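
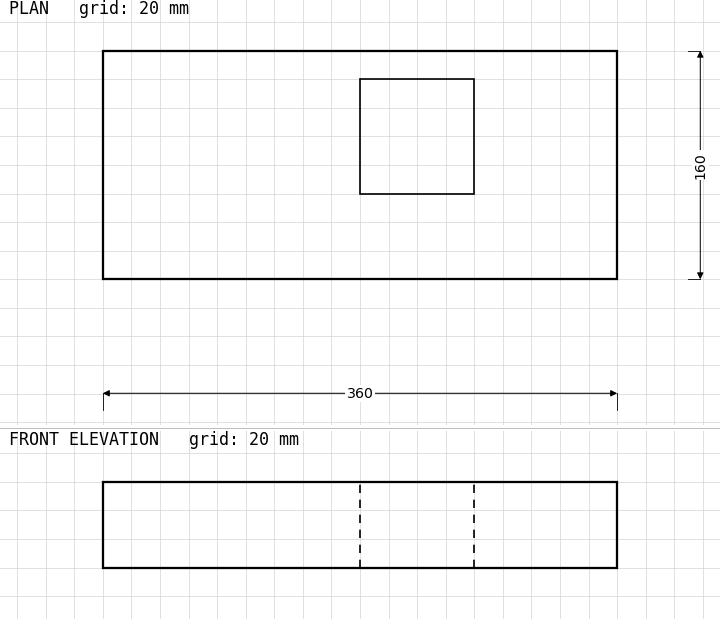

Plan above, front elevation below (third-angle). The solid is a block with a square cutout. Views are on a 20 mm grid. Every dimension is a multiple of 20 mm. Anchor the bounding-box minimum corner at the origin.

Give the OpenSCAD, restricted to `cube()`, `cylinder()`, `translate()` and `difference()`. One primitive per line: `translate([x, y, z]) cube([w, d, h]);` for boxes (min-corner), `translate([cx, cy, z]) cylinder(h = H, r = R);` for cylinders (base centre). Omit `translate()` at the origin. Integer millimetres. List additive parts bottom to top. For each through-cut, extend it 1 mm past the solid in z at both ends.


difference() {
  cube([360, 160, 60]);
  translate([180, 60, -1]) cube([80, 80, 62]);
}


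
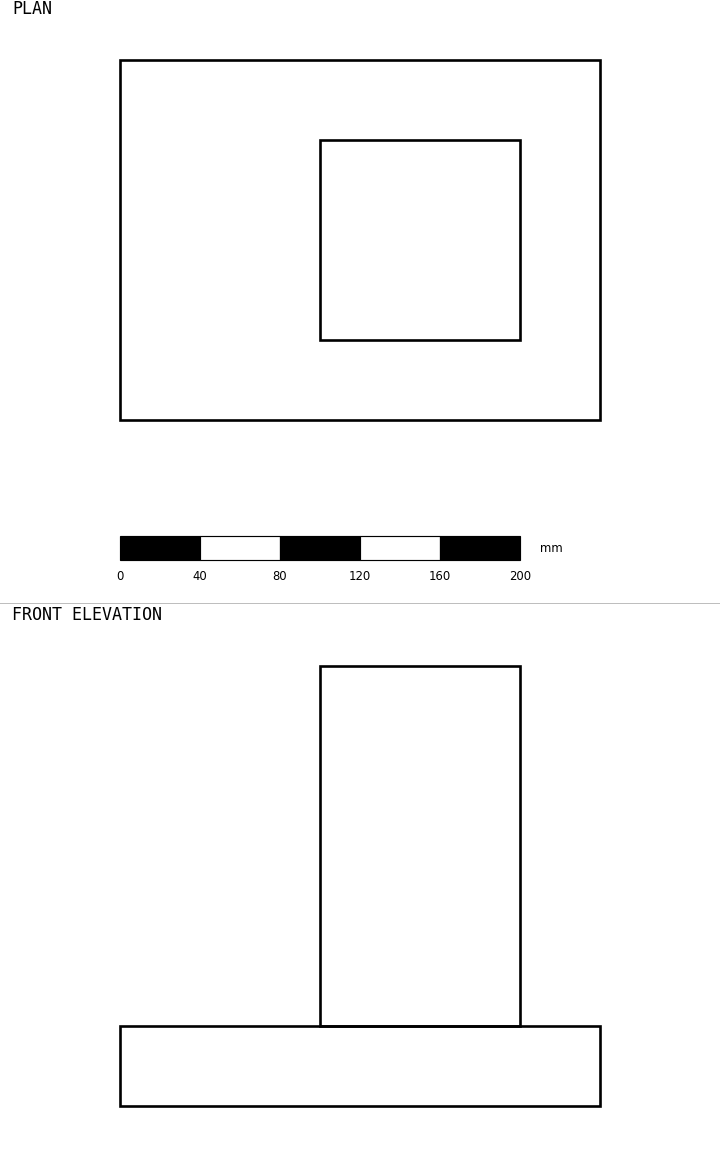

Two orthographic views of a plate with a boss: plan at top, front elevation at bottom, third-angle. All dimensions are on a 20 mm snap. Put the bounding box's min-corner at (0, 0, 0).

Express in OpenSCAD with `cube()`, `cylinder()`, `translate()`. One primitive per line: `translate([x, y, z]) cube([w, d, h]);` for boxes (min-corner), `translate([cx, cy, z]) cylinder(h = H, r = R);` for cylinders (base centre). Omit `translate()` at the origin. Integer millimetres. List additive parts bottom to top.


cube([240, 180, 40]);
translate([100, 40, 40]) cube([100, 100, 180]);


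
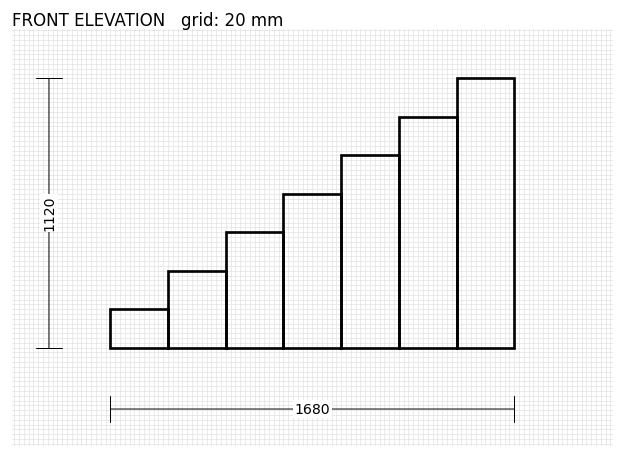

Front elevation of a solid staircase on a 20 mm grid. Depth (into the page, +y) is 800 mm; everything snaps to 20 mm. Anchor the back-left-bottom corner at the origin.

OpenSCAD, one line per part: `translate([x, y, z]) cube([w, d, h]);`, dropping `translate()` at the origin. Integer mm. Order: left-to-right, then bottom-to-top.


cube([240, 800, 160]);
translate([240, 0, 0]) cube([240, 800, 320]);
translate([480, 0, 0]) cube([240, 800, 480]);
translate([720, 0, 0]) cube([240, 800, 640]);
translate([960, 0, 0]) cube([240, 800, 800]);
translate([1200, 0, 0]) cube([240, 800, 960]);
translate([1440, 0, 0]) cube([240, 800, 1120]);


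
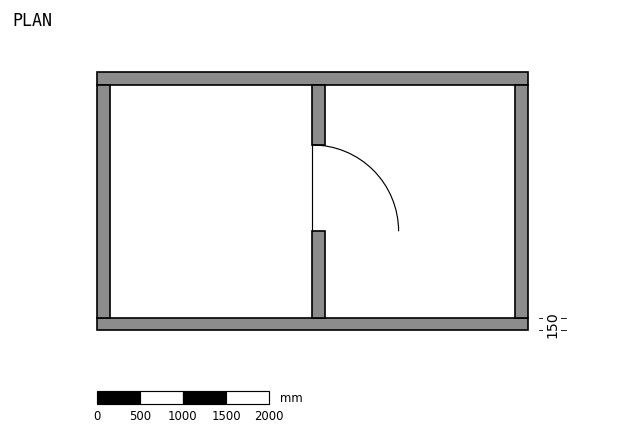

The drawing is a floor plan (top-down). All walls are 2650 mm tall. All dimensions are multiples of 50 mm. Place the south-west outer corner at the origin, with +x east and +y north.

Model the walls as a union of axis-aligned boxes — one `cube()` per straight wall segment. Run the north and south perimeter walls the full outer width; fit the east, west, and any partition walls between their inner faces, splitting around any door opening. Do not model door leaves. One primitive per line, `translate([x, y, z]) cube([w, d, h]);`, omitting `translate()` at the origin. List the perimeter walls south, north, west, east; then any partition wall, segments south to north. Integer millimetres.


cube([5000, 150, 2650]);
translate([0, 2850, 0]) cube([5000, 150, 2650]);
translate([0, 150, 0]) cube([150, 2700, 2650]);
translate([4850, 150, 0]) cube([150, 2700, 2650]);
translate([2500, 150, 0]) cube([150, 1000, 2650]);
translate([2500, 2150, 0]) cube([150, 700, 2650]);


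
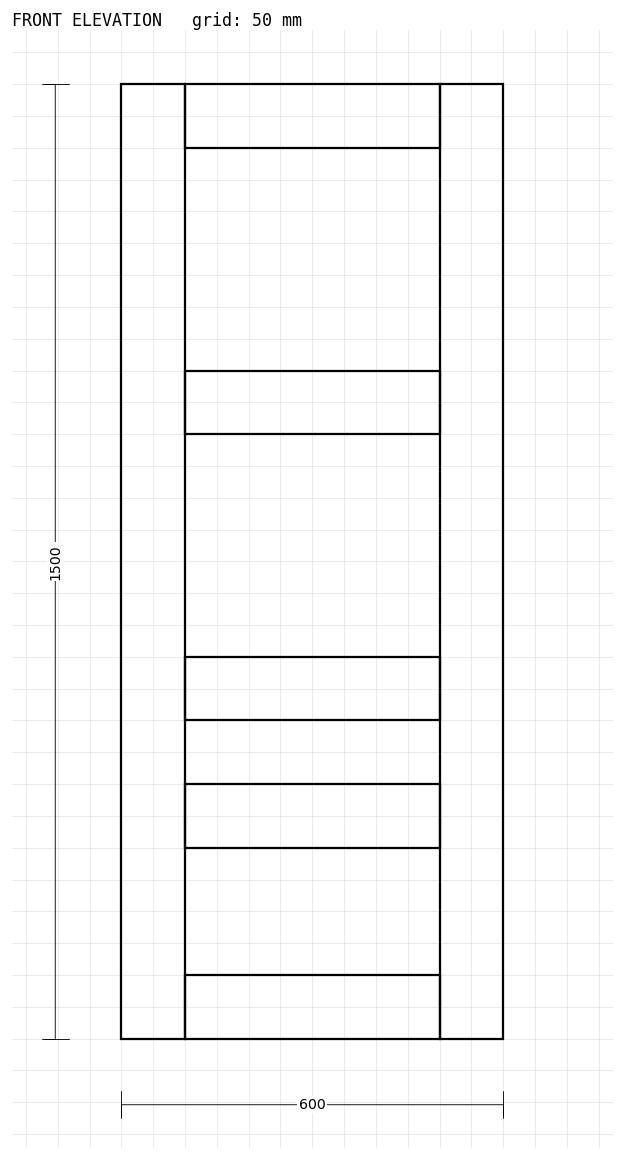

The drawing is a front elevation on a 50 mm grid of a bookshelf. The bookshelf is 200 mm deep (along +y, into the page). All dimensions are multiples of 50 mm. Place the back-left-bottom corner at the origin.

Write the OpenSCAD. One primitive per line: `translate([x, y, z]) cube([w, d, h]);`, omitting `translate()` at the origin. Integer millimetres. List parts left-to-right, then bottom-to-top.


cube([100, 200, 1500]);
translate([100, 0, 0]) cube([400, 200, 100]);
translate([100, 0, 300]) cube([400, 200, 100]);
translate([100, 0, 500]) cube([400, 200, 100]);
translate([100, 0, 950]) cube([400, 200, 100]);
translate([100, 0, 1400]) cube([400, 200, 100]);
translate([500, 0, 0]) cube([100, 200, 1500]);


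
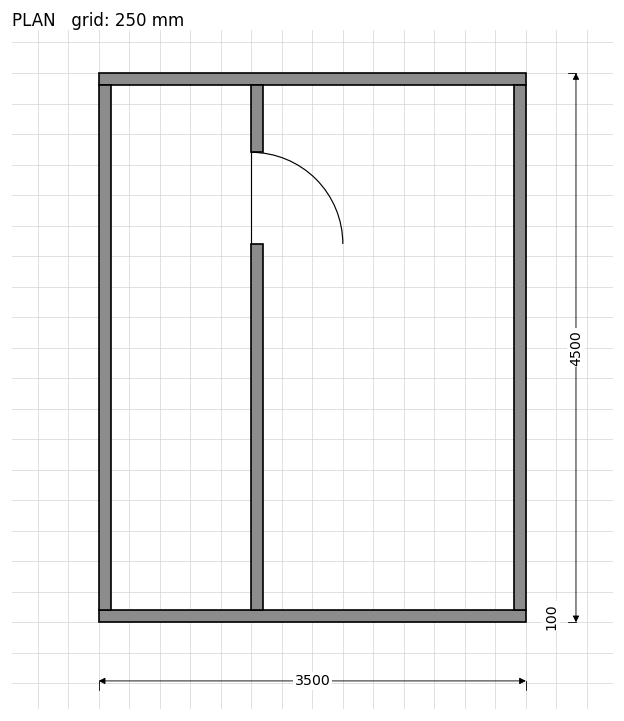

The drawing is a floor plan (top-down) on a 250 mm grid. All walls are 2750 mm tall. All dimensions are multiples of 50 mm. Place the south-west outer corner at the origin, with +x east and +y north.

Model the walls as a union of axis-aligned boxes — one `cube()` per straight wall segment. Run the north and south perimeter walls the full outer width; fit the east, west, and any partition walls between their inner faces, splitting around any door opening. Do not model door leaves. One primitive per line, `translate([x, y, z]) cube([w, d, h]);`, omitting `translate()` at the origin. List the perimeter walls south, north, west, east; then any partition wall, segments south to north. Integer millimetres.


cube([3500, 100, 2750]);
translate([0, 4400, 0]) cube([3500, 100, 2750]);
translate([0, 100, 0]) cube([100, 4300, 2750]);
translate([3400, 100, 0]) cube([100, 4300, 2750]);
translate([1250, 100, 0]) cube([100, 3000, 2750]);
translate([1250, 3850, 0]) cube([100, 550, 2750]);


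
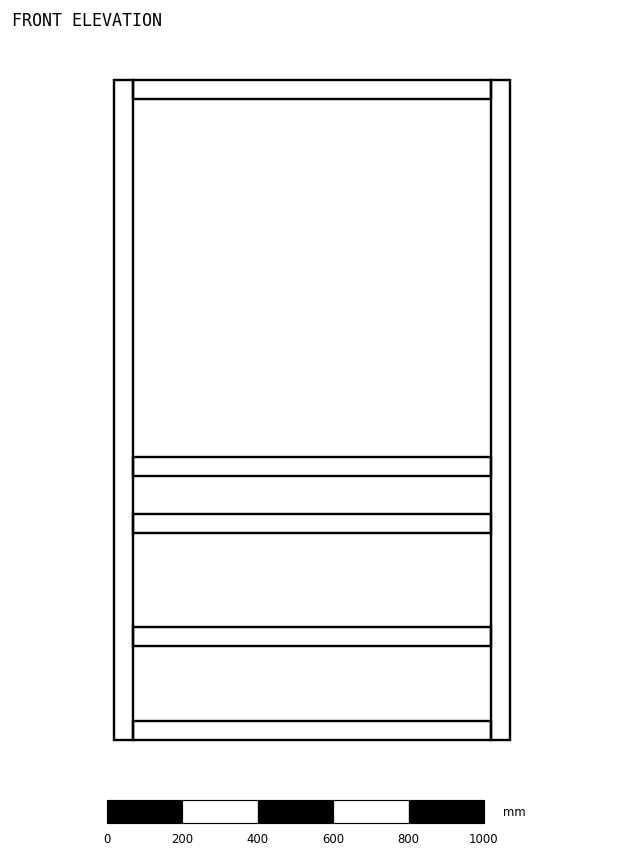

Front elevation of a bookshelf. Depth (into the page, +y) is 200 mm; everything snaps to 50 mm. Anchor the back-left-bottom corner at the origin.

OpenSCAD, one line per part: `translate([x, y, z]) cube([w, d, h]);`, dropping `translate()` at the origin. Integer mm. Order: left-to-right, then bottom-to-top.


cube([50, 200, 1750]);
translate([50, 0, 0]) cube([950, 200, 50]);
translate([50, 0, 250]) cube([950, 200, 50]);
translate([50, 0, 550]) cube([950, 200, 50]);
translate([50, 0, 700]) cube([950, 200, 50]);
translate([50, 0, 1700]) cube([950, 200, 50]);
translate([1000, 0, 0]) cube([50, 200, 1750]);


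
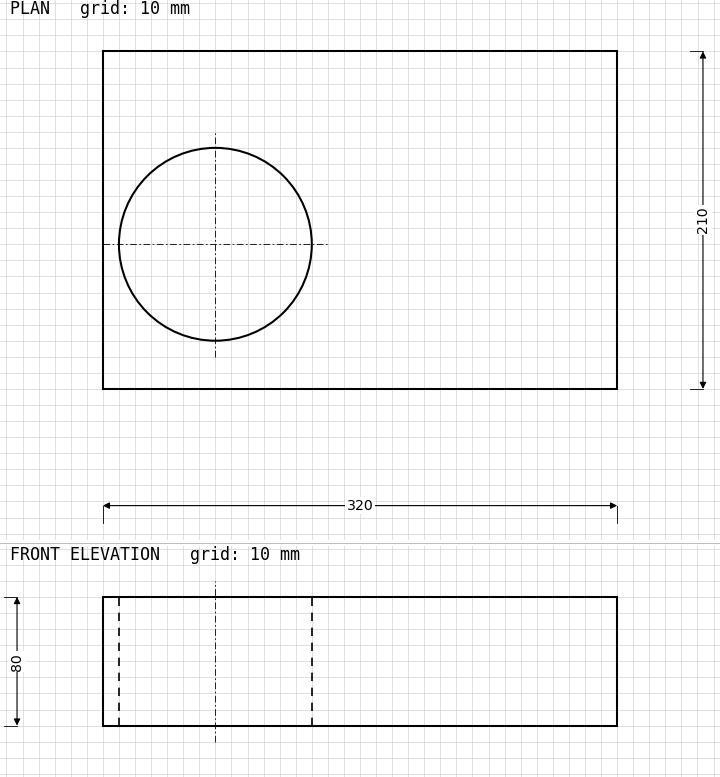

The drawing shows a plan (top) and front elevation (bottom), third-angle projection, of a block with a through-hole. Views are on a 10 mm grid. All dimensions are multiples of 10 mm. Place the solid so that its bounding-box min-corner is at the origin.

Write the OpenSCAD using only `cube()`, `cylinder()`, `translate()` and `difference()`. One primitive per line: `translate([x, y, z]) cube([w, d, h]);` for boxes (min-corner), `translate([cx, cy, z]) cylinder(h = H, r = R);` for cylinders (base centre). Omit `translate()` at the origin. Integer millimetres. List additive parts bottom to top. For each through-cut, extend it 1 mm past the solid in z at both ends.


difference() {
  cube([320, 210, 80]);
  translate([70, 90, -1]) cylinder(h = 82, r = 60);
}


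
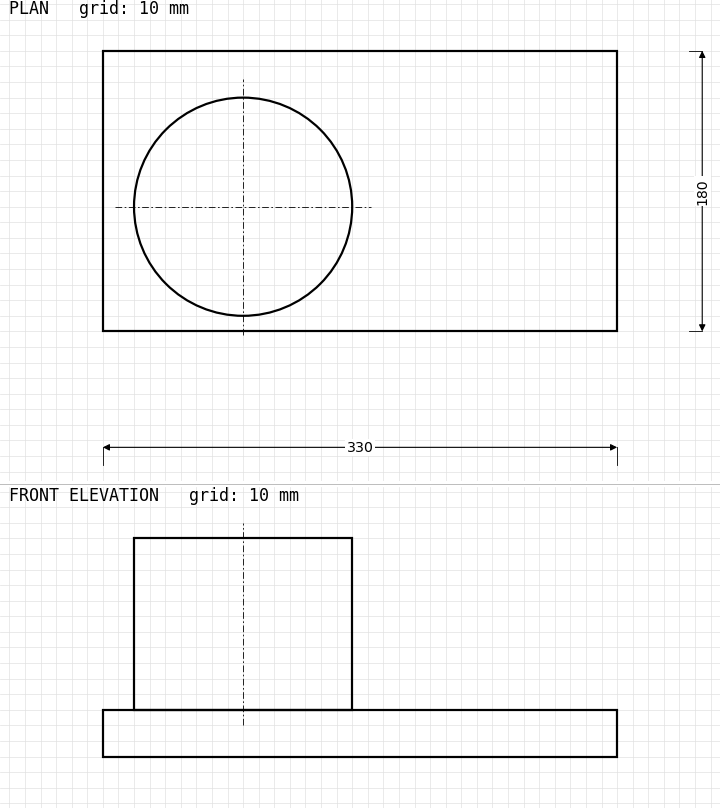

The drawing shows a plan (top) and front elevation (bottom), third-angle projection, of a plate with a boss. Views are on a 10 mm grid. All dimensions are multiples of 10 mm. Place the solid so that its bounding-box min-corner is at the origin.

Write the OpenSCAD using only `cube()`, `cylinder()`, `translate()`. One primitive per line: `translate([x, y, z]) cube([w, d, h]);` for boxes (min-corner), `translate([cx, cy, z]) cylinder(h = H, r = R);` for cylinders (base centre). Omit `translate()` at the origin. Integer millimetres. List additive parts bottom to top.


cube([330, 180, 30]);
translate([90, 80, 30]) cylinder(h = 110, r = 70);


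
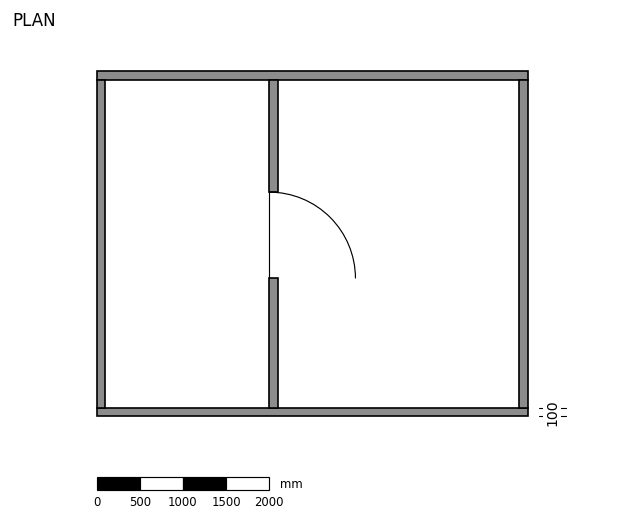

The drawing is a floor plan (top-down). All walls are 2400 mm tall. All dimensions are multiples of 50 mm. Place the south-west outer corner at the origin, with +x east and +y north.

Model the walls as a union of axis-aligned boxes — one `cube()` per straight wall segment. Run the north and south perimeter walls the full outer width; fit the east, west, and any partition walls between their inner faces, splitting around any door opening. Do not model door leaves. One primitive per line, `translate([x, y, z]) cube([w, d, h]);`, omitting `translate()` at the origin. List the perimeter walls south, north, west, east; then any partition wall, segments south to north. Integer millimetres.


cube([5000, 100, 2400]);
translate([0, 3900, 0]) cube([5000, 100, 2400]);
translate([0, 100, 0]) cube([100, 3800, 2400]);
translate([4900, 100, 0]) cube([100, 3800, 2400]);
translate([2000, 100, 0]) cube([100, 1500, 2400]);
translate([2000, 2600, 0]) cube([100, 1300, 2400]);


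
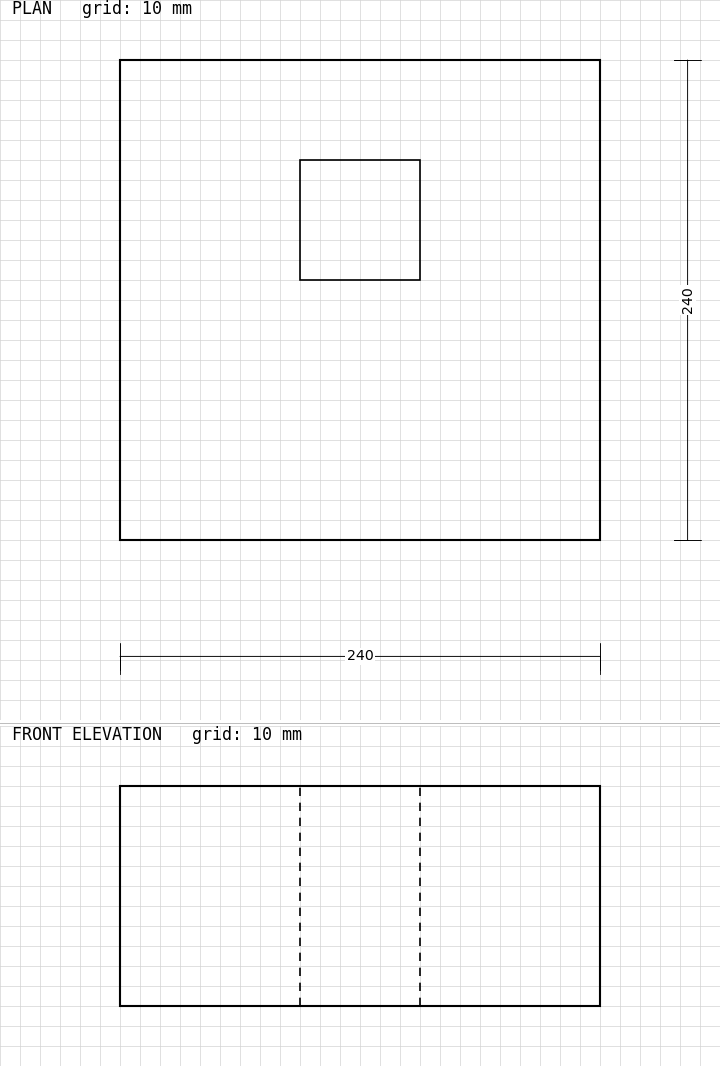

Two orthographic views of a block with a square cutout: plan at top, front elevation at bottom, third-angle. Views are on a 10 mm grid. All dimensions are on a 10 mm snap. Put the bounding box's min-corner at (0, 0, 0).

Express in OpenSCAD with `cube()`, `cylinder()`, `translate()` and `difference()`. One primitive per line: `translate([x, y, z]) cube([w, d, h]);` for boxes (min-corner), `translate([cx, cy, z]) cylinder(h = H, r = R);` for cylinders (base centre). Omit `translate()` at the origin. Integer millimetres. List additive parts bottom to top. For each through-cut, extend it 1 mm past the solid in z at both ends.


difference() {
  cube([240, 240, 110]);
  translate([90, 130, -1]) cube([60, 60, 112]);
}


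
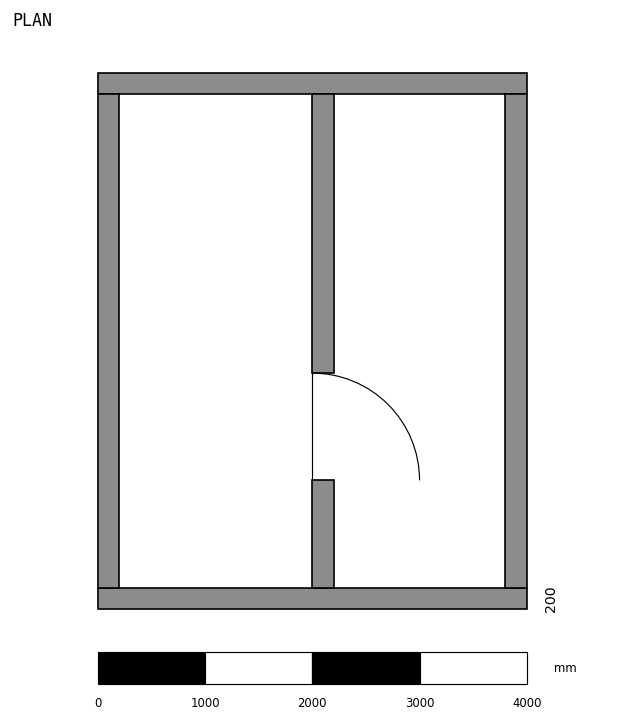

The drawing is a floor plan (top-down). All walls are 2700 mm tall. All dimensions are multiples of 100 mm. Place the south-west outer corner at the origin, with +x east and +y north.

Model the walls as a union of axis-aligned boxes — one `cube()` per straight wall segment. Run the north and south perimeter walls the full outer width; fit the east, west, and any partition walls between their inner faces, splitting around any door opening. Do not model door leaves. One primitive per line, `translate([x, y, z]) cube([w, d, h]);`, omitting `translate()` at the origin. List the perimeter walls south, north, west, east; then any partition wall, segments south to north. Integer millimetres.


cube([4000, 200, 2700]);
translate([0, 4800, 0]) cube([4000, 200, 2700]);
translate([0, 200, 0]) cube([200, 4600, 2700]);
translate([3800, 200, 0]) cube([200, 4600, 2700]);
translate([2000, 200, 0]) cube([200, 1000, 2700]);
translate([2000, 2200, 0]) cube([200, 2600, 2700]);


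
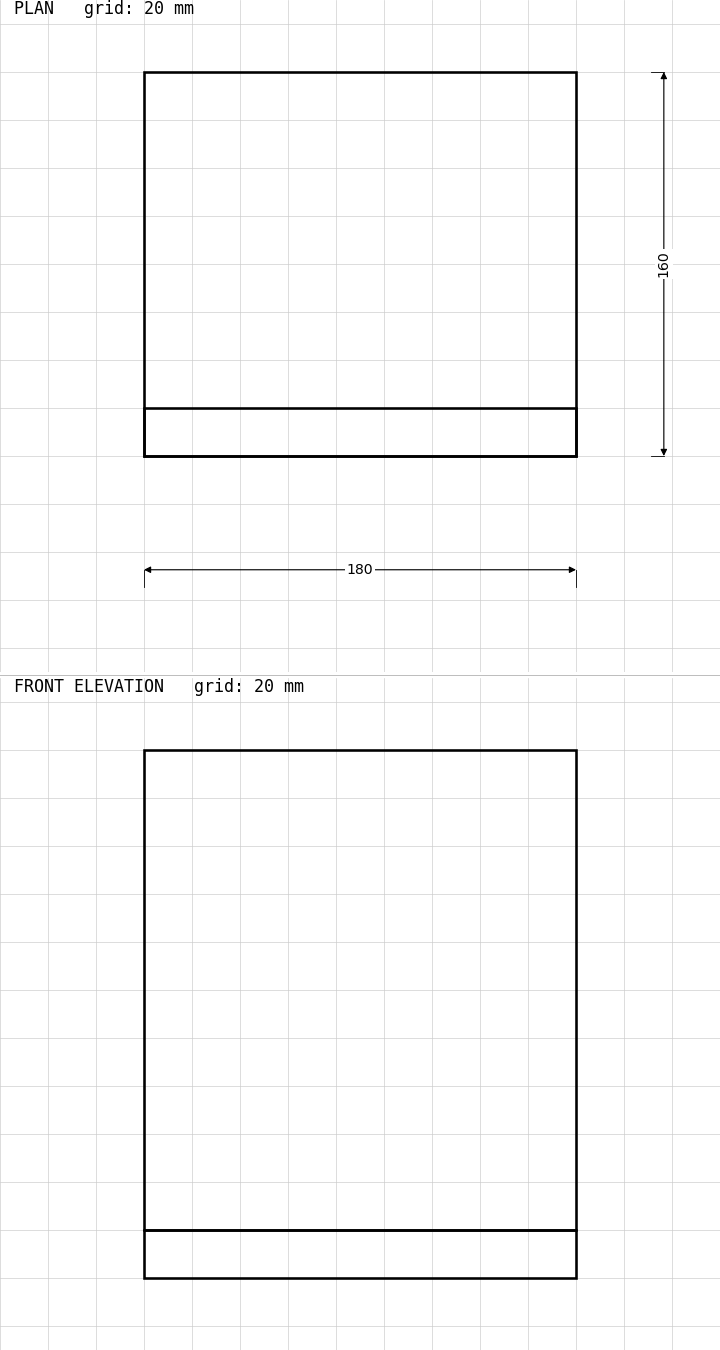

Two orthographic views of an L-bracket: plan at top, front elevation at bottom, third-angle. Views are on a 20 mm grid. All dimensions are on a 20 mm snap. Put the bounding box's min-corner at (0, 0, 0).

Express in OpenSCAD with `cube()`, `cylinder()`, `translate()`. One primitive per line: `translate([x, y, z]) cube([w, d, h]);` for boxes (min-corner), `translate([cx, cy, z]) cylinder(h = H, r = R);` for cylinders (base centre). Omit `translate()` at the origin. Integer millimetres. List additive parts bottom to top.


cube([180, 160, 20]);
translate([0, 0, 20]) cube([180, 20, 200]);


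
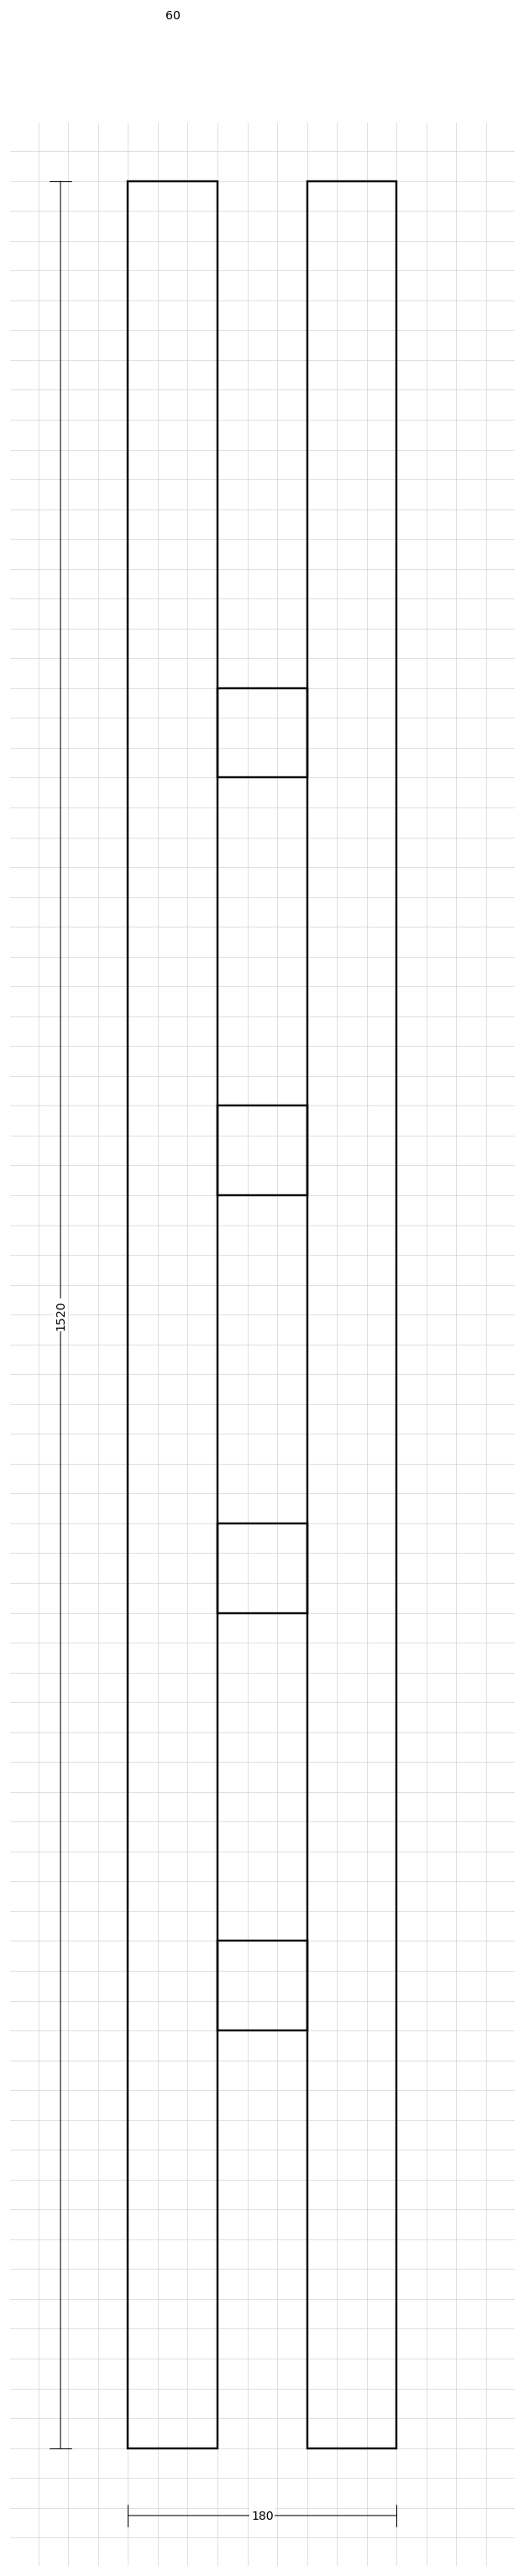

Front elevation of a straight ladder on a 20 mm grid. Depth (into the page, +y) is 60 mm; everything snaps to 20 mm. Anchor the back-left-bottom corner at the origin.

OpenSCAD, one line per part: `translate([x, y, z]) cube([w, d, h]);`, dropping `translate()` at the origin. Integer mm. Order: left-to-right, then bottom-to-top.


cube([60, 60, 1520]);
translate([60, 0, 280]) cube([60, 60, 60]);
translate([60, 0, 560]) cube([60, 60, 60]);
translate([60, 0, 840]) cube([60, 60, 60]);
translate([60, 0, 1120]) cube([60, 60, 60]);
translate([120, 0, 0]) cube([60, 60, 1520]);


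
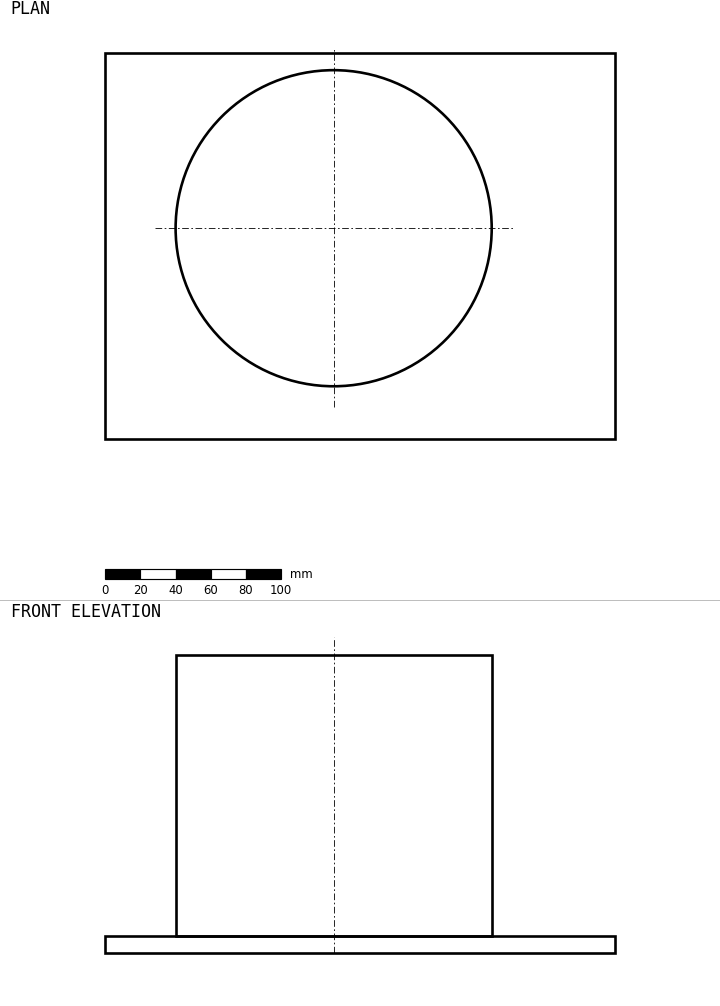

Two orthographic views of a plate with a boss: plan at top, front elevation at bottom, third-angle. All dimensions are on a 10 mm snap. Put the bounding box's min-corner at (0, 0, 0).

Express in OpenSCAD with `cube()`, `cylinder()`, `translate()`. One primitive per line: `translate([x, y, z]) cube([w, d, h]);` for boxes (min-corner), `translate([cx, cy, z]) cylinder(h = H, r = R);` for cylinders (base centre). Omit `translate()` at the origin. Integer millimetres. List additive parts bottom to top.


cube([290, 220, 10]);
translate([130, 120, 10]) cylinder(h = 160, r = 90);


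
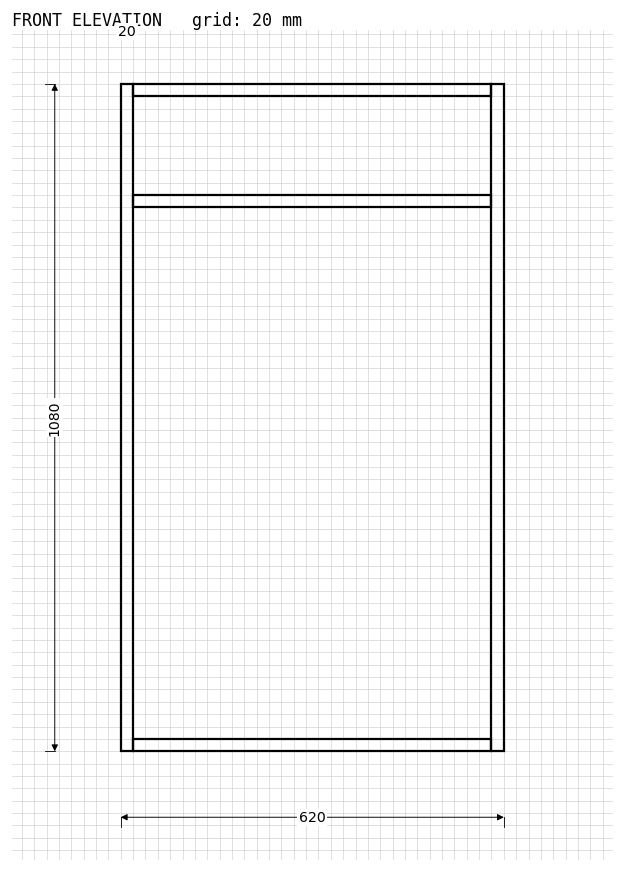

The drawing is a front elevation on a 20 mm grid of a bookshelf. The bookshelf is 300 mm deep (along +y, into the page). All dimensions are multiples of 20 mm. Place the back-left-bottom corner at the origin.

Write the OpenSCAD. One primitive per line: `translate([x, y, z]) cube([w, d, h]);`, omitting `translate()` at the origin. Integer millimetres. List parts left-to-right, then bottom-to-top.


cube([20, 300, 1080]);
translate([20, 0, 0]) cube([580, 300, 20]);
translate([20, 0, 880]) cube([580, 300, 20]);
translate([20, 0, 1060]) cube([580, 300, 20]);
translate([600, 0, 0]) cube([20, 300, 1080]);


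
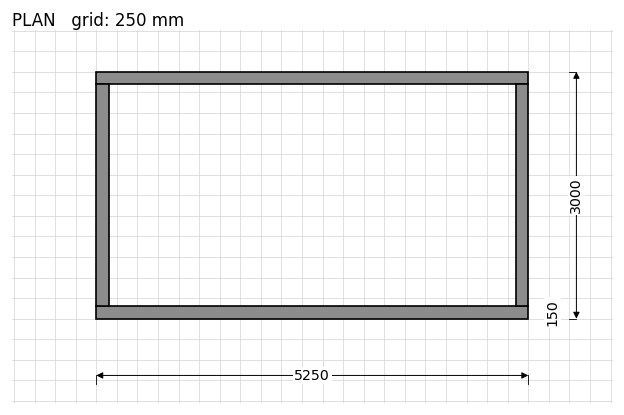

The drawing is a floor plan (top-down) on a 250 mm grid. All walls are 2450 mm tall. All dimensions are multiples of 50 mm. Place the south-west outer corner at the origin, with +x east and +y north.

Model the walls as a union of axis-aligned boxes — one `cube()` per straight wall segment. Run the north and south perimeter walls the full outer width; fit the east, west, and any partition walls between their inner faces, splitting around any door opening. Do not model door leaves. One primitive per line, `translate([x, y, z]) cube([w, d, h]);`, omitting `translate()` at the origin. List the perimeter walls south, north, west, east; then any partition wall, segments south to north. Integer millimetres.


cube([5250, 150, 2450]);
translate([0, 2850, 0]) cube([5250, 150, 2450]);
translate([0, 150, 0]) cube([150, 2700, 2450]);
translate([5100, 150, 0]) cube([150, 2700, 2450]);


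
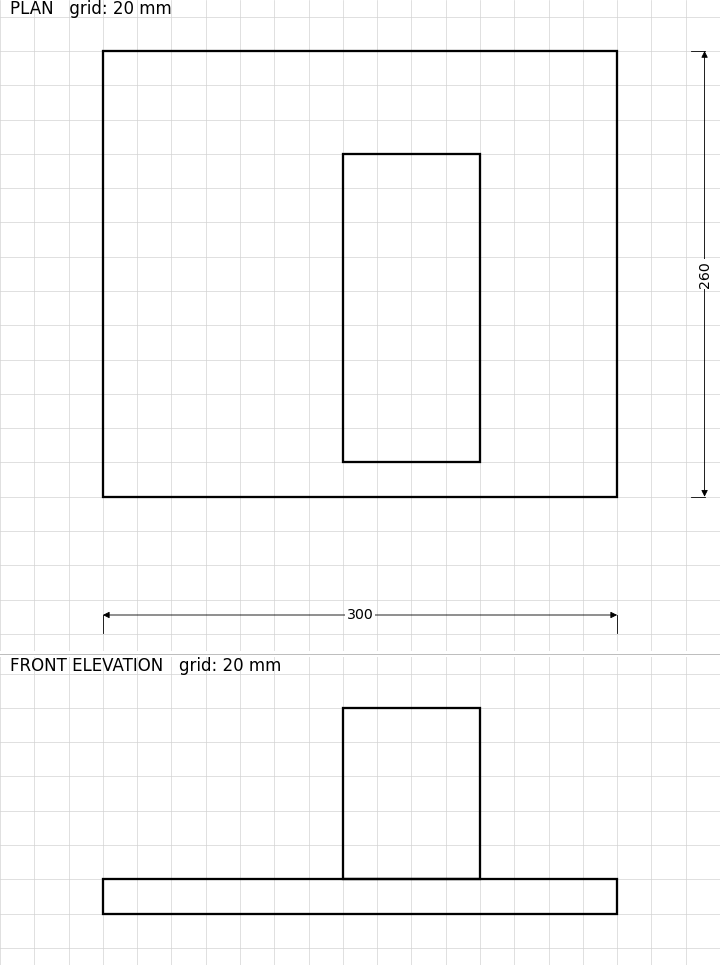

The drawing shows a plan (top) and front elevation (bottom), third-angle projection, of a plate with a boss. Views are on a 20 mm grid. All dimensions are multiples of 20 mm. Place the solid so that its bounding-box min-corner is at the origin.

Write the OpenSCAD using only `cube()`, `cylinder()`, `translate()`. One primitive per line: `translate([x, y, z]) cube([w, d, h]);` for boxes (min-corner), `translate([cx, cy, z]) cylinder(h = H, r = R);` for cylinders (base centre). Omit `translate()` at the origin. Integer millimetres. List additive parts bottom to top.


cube([300, 260, 20]);
translate([140, 20, 20]) cube([80, 180, 100]);


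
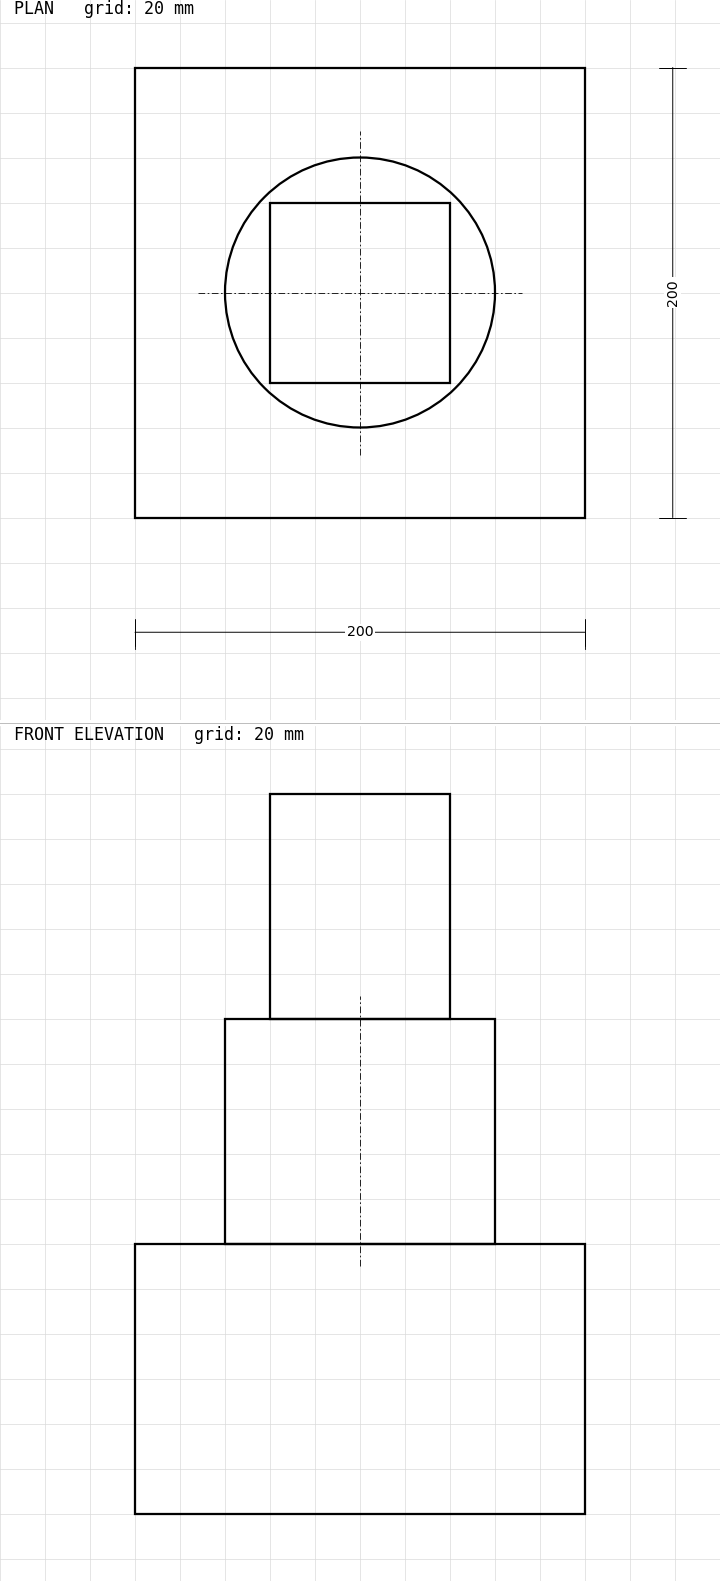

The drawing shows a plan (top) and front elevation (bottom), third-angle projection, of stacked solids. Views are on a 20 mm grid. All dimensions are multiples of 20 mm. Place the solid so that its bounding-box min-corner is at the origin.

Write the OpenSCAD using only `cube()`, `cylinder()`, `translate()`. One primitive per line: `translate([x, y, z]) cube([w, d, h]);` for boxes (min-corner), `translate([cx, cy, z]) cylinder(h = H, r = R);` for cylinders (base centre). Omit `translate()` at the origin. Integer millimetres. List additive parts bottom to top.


cube([200, 200, 120]);
translate([100, 100, 120]) cylinder(h = 100, r = 60);
translate([60, 60, 220]) cube([80, 80, 100]);


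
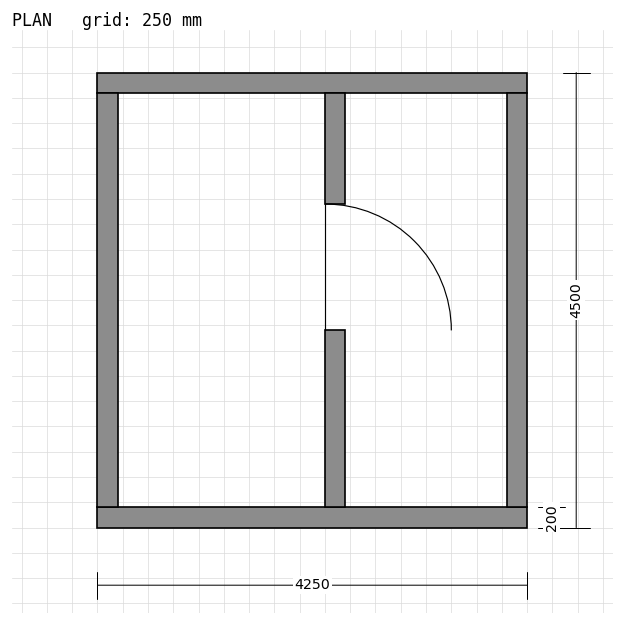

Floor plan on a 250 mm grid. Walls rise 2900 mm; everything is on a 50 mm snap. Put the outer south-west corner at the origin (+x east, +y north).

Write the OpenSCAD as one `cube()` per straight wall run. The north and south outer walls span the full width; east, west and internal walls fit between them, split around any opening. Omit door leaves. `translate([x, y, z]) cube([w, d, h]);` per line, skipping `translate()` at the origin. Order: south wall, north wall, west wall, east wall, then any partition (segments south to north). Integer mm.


cube([4250, 200, 2900]);
translate([0, 4300, 0]) cube([4250, 200, 2900]);
translate([0, 200, 0]) cube([200, 4100, 2900]);
translate([4050, 200, 0]) cube([200, 4100, 2900]);
translate([2250, 200, 0]) cube([200, 1750, 2900]);
translate([2250, 3200, 0]) cube([200, 1100, 2900]);


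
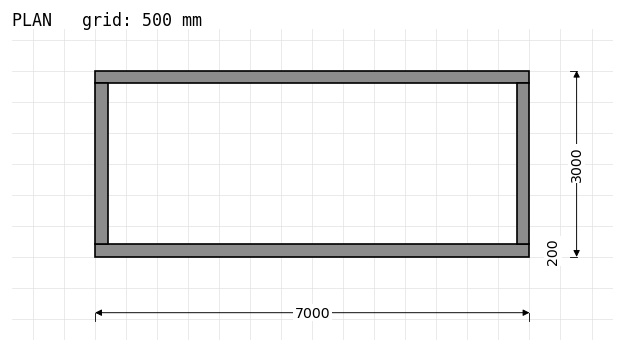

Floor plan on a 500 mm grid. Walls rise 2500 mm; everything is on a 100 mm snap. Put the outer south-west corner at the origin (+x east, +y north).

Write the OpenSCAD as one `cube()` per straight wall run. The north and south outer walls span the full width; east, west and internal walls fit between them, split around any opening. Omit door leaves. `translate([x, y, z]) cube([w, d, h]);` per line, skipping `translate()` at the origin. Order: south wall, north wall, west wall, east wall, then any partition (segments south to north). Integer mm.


cube([7000, 200, 2500]);
translate([0, 2800, 0]) cube([7000, 200, 2500]);
translate([0, 200, 0]) cube([200, 2600, 2500]);
translate([6800, 200, 0]) cube([200, 2600, 2500]);


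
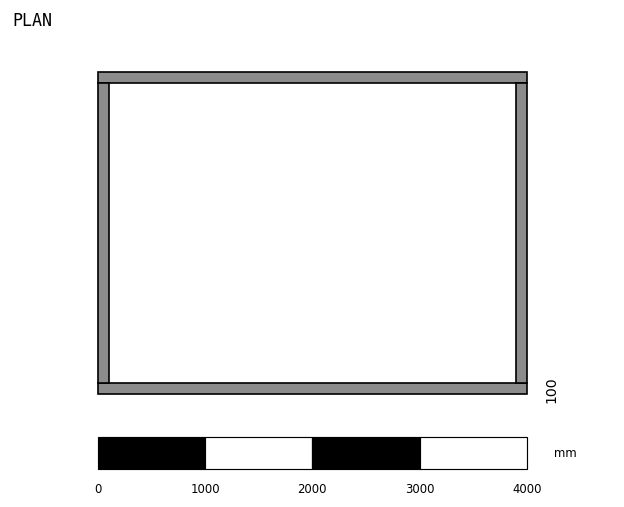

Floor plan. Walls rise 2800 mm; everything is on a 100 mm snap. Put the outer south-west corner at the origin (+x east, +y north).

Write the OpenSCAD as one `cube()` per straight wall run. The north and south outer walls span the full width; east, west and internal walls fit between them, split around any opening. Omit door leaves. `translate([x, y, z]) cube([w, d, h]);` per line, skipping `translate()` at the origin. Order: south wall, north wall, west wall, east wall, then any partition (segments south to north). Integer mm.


cube([4000, 100, 2800]);
translate([0, 2900, 0]) cube([4000, 100, 2800]);
translate([0, 100, 0]) cube([100, 2800, 2800]);
translate([3900, 100, 0]) cube([100, 2800, 2800]);


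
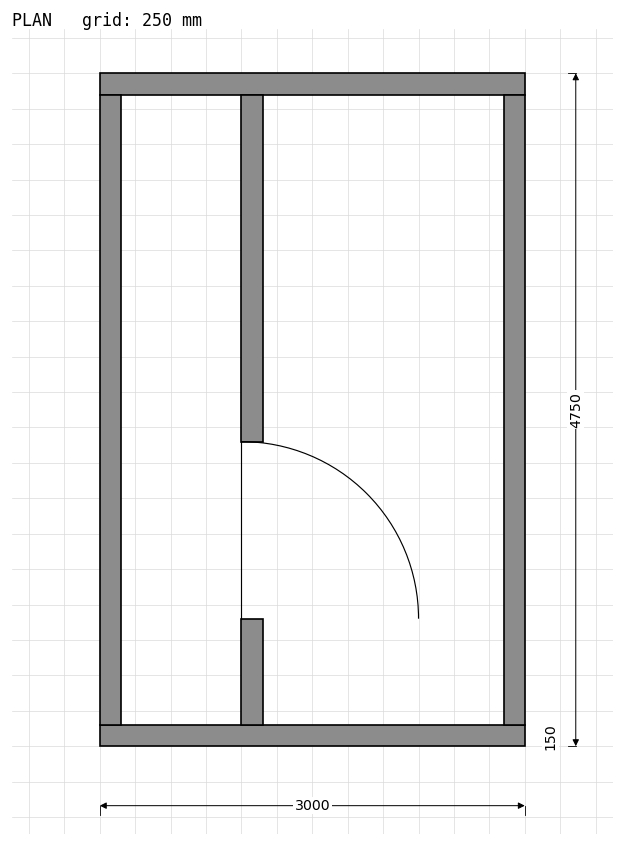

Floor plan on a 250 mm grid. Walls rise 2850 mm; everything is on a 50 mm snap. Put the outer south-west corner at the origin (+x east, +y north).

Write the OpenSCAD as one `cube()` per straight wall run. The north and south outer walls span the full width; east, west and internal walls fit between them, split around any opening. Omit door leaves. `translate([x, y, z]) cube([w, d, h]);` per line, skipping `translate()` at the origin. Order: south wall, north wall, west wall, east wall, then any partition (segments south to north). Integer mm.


cube([3000, 150, 2850]);
translate([0, 4600, 0]) cube([3000, 150, 2850]);
translate([0, 150, 0]) cube([150, 4450, 2850]);
translate([2850, 150, 0]) cube([150, 4450, 2850]);
translate([1000, 150, 0]) cube([150, 750, 2850]);
translate([1000, 2150, 0]) cube([150, 2450, 2850]);


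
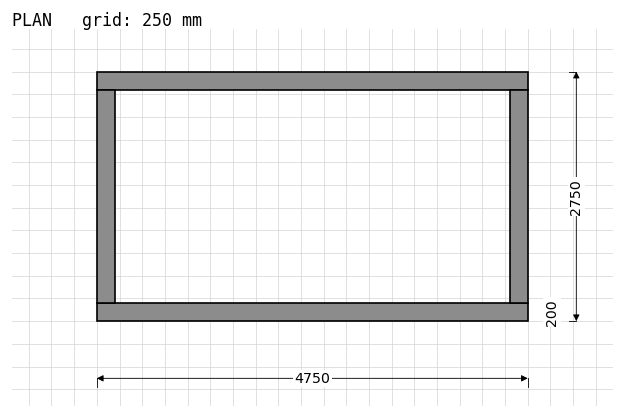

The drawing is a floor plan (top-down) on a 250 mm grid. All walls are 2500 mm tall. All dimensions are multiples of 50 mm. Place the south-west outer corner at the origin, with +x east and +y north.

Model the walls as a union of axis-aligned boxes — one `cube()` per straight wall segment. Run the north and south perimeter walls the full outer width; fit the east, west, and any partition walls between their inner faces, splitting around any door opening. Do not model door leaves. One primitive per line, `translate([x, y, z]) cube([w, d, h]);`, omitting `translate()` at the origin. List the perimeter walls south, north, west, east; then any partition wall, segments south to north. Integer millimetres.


cube([4750, 200, 2500]);
translate([0, 2550, 0]) cube([4750, 200, 2500]);
translate([0, 200, 0]) cube([200, 2350, 2500]);
translate([4550, 200, 0]) cube([200, 2350, 2500]);


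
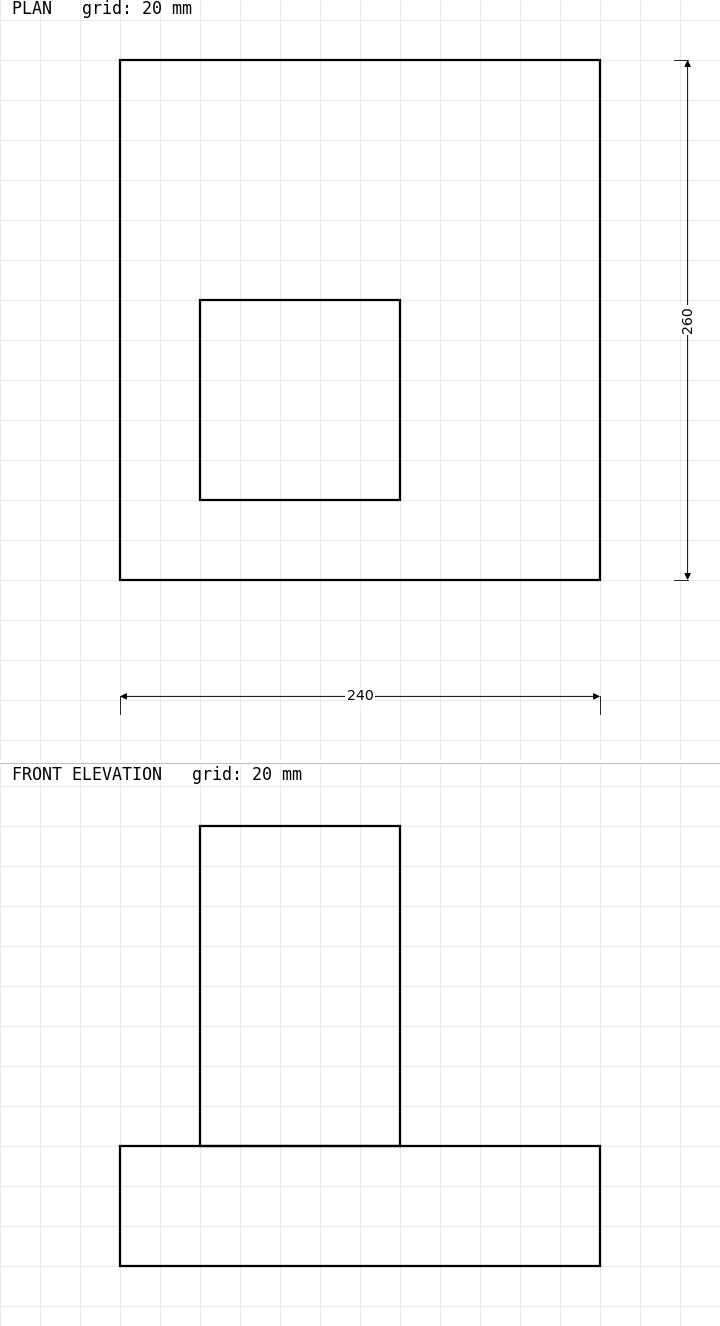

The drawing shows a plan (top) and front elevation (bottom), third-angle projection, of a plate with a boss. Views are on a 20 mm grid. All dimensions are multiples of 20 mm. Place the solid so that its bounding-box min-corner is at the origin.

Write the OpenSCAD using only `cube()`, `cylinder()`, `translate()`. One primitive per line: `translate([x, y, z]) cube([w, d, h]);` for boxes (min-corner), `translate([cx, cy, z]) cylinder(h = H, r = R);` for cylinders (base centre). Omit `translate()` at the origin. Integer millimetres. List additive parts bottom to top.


cube([240, 260, 60]);
translate([40, 40, 60]) cube([100, 100, 160]);


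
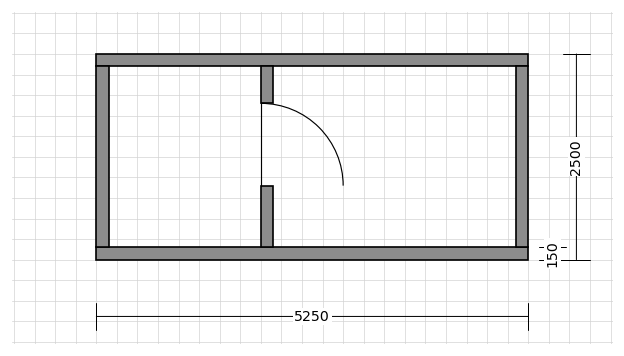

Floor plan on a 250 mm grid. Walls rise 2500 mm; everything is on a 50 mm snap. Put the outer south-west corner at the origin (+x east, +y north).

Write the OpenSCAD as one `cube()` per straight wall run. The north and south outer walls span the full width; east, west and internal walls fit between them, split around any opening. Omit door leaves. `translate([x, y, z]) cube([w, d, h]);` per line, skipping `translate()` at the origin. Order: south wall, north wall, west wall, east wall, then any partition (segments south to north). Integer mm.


cube([5250, 150, 2500]);
translate([0, 2350, 0]) cube([5250, 150, 2500]);
translate([0, 150, 0]) cube([150, 2200, 2500]);
translate([5100, 150, 0]) cube([150, 2200, 2500]);
translate([2000, 150, 0]) cube([150, 750, 2500]);
translate([2000, 1900, 0]) cube([150, 450, 2500]);


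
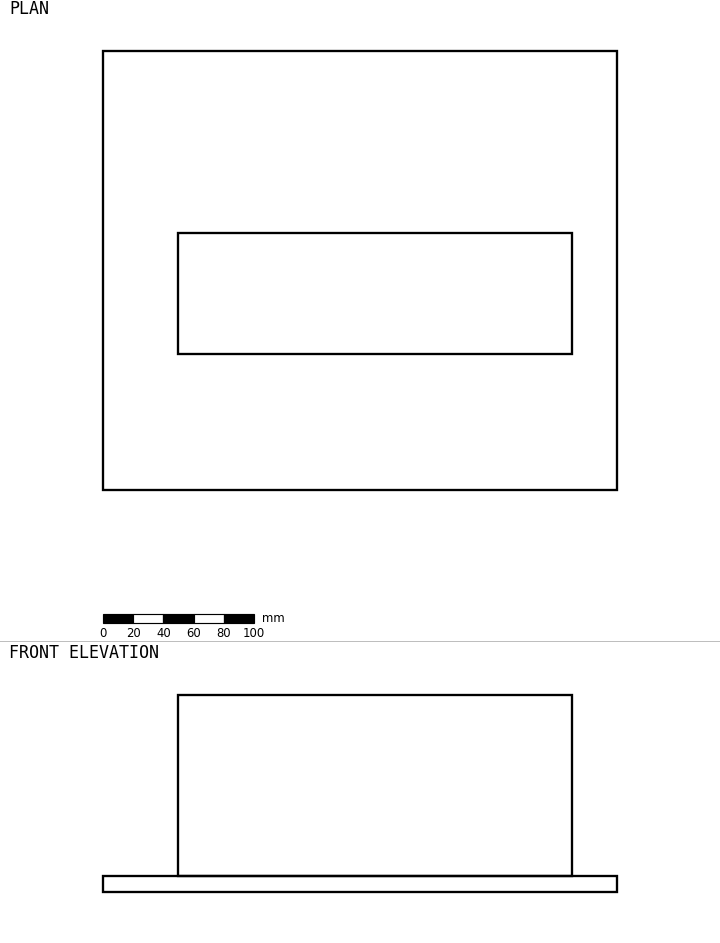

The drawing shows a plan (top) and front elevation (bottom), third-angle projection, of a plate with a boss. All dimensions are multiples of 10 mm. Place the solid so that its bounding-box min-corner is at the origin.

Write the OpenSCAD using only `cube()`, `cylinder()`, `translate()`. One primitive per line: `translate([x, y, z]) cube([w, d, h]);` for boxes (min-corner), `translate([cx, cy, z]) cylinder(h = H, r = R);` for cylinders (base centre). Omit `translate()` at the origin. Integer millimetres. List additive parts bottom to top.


cube([340, 290, 10]);
translate([50, 90, 10]) cube([260, 80, 120]);


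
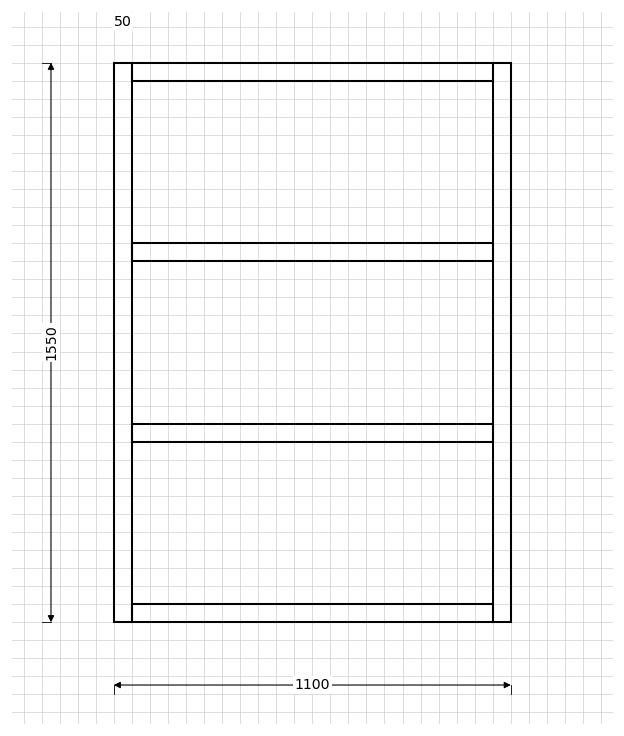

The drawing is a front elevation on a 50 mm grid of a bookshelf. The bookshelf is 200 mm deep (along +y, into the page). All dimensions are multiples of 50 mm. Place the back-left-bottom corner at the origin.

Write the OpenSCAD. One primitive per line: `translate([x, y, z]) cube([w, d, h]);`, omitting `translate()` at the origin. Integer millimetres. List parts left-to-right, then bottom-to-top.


cube([50, 200, 1550]);
translate([50, 0, 0]) cube([1000, 200, 50]);
translate([50, 0, 500]) cube([1000, 200, 50]);
translate([50, 0, 1000]) cube([1000, 200, 50]);
translate([50, 0, 1500]) cube([1000, 200, 50]);
translate([1050, 0, 0]) cube([50, 200, 1550]);


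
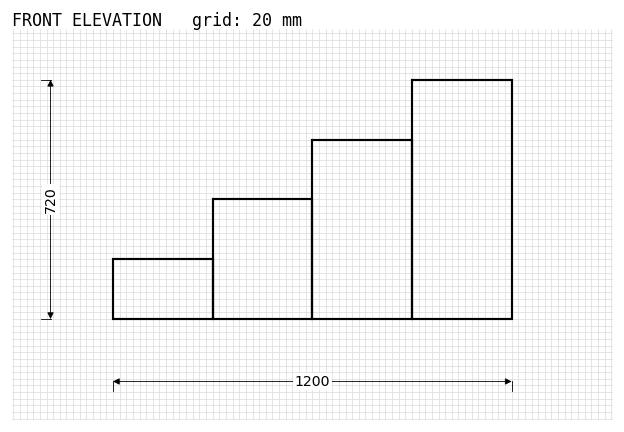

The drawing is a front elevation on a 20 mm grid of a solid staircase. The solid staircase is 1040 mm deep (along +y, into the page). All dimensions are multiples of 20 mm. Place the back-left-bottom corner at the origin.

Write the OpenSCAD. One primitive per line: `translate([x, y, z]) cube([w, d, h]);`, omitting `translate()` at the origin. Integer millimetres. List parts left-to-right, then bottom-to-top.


cube([300, 1040, 180]);
translate([300, 0, 0]) cube([300, 1040, 360]);
translate([600, 0, 0]) cube([300, 1040, 540]);
translate([900, 0, 0]) cube([300, 1040, 720]);


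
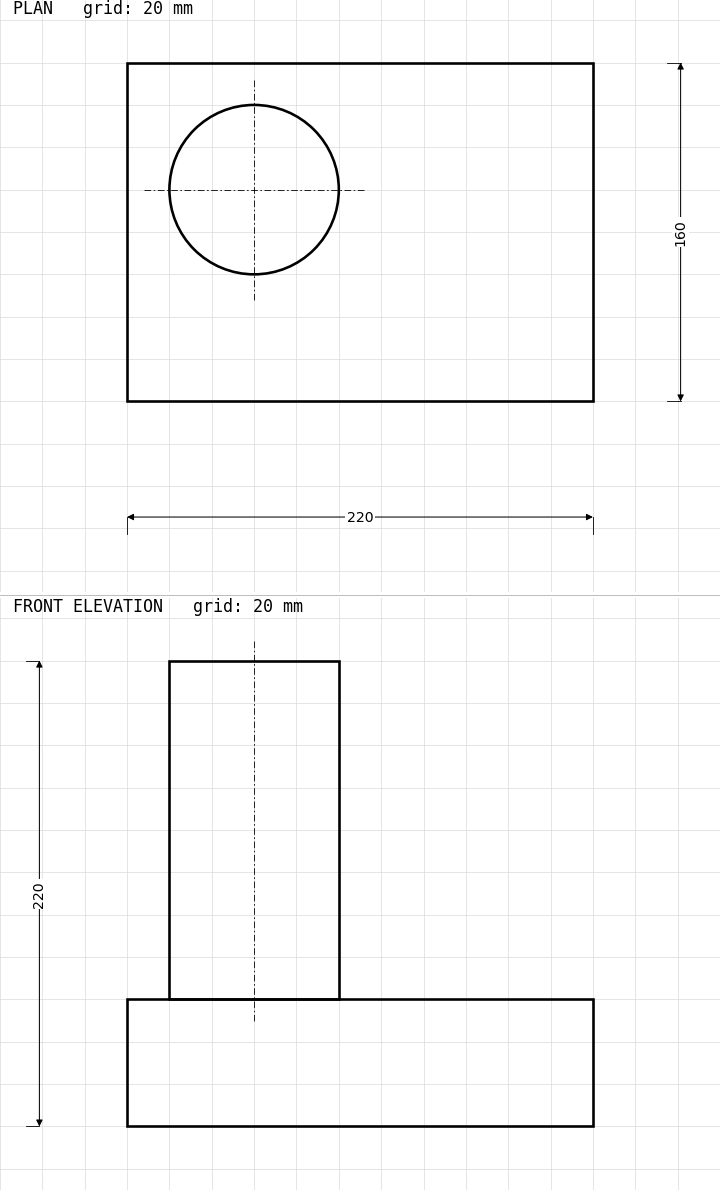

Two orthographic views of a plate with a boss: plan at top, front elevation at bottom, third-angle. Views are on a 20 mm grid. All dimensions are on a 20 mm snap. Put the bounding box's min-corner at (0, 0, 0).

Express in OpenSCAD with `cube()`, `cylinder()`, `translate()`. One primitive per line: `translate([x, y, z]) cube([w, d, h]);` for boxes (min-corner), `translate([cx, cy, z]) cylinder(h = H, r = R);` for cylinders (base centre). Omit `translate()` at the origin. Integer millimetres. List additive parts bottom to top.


cube([220, 160, 60]);
translate([60, 100, 60]) cylinder(h = 160, r = 40);


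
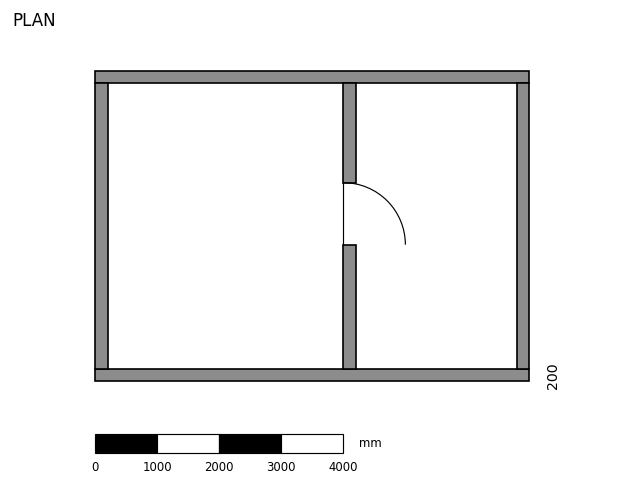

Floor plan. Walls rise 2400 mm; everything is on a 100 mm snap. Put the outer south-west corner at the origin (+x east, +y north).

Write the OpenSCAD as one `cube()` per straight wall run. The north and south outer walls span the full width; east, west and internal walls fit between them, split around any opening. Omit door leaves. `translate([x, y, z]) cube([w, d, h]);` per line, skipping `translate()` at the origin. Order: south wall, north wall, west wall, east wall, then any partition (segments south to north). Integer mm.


cube([7000, 200, 2400]);
translate([0, 4800, 0]) cube([7000, 200, 2400]);
translate([0, 200, 0]) cube([200, 4600, 2400]);
translate([6800, 200, 0]) cube([200, 4600, 2400]);
translate([4000, 200, 0]) cube([200, 2000, 2400]);
translate([4000, 3200, 0]) cube([200, 1600, 2400]);


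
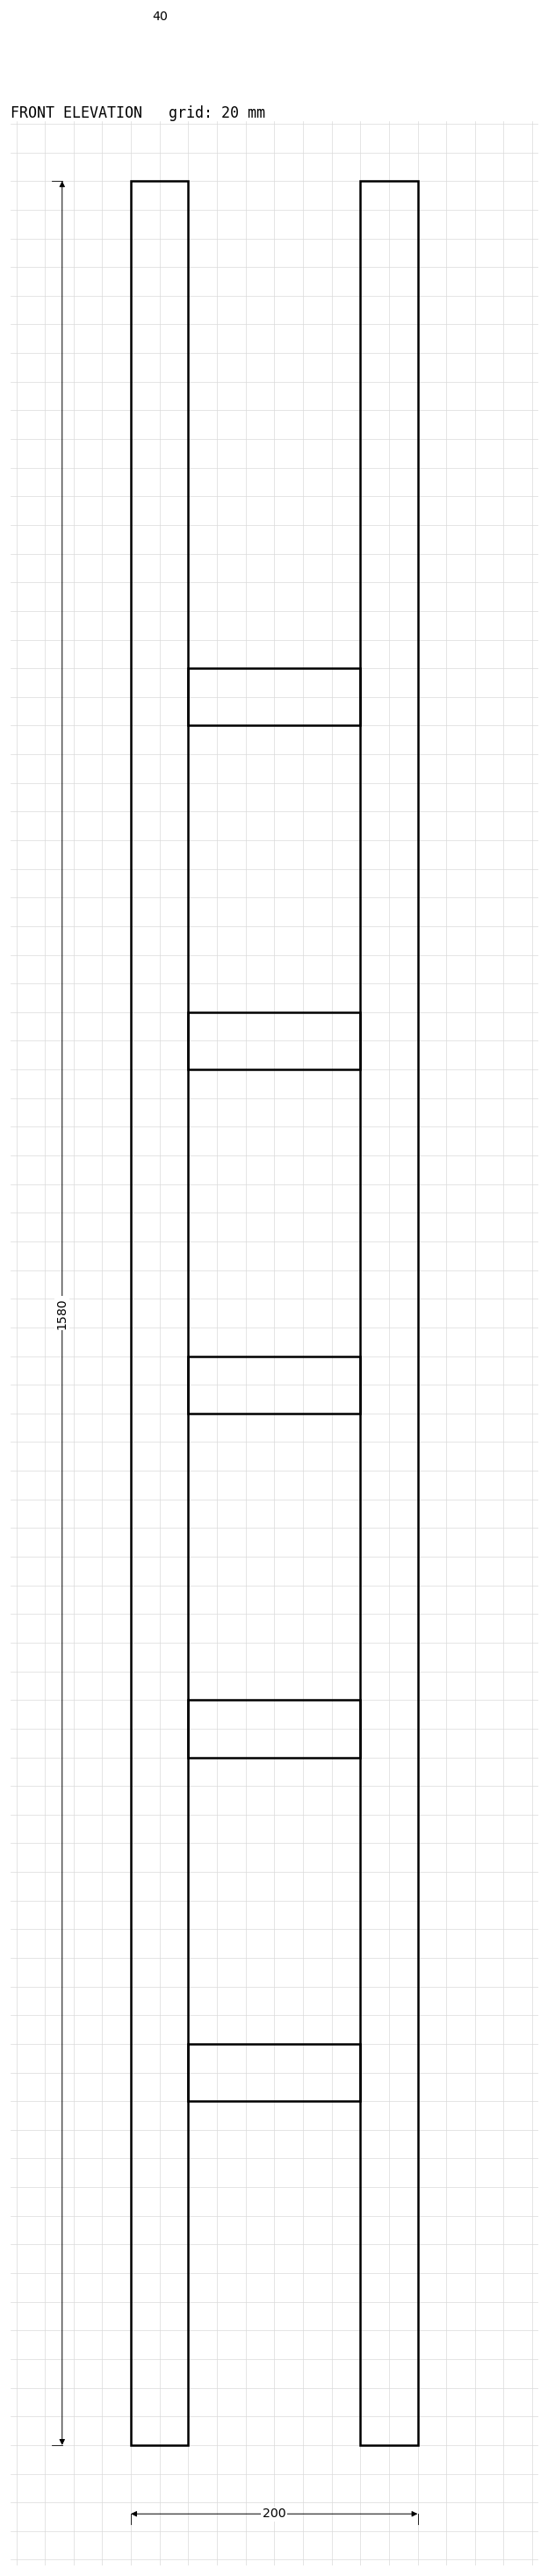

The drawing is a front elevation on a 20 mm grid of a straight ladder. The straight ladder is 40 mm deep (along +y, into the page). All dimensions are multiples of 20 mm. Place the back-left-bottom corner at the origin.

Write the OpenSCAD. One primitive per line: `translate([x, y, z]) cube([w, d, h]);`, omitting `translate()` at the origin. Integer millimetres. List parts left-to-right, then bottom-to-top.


cube([40, 40, 1580]);
translate([40, 0, 240]) cube([120, 40, 40]);
translate([40, 0, 480]) cube([120, 40, 40]);
translate([40, 0, 720]) cube([120, 40, 40]);
translate([40, 0, 960]) cube([120, 40, 40]);
translate([40, 0, 1200]) cube([120, 40, 40]);
translate([160, 0, 0]) cube([40, 40, 1580]);


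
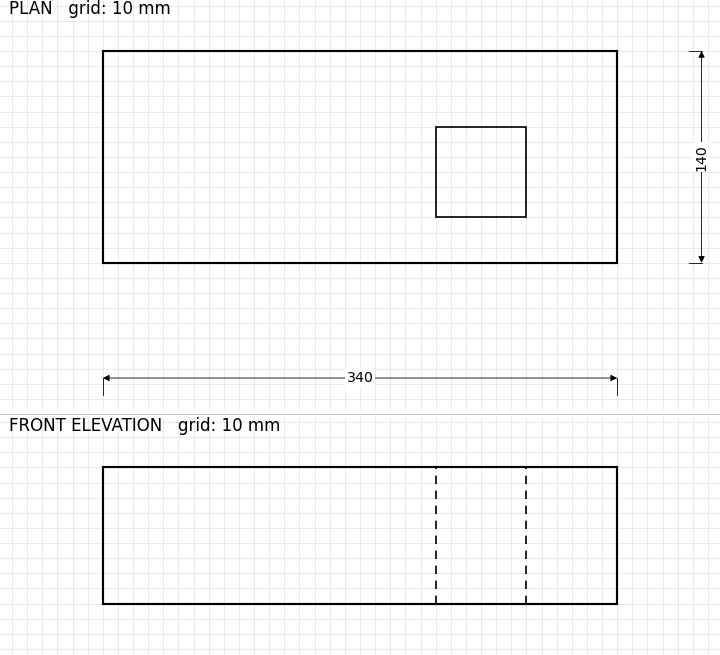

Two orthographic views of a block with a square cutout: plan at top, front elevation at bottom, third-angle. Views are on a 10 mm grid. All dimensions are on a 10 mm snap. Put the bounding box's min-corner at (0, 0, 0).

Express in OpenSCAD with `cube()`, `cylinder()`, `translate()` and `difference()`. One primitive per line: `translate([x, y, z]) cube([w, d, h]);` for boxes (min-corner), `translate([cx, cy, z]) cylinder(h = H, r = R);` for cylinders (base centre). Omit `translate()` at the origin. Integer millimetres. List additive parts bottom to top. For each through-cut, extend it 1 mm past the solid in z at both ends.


difference() {
  cube([340, 140, 90]);
  translate([220, 30, -1]) cube([60, 60, 92]);
}


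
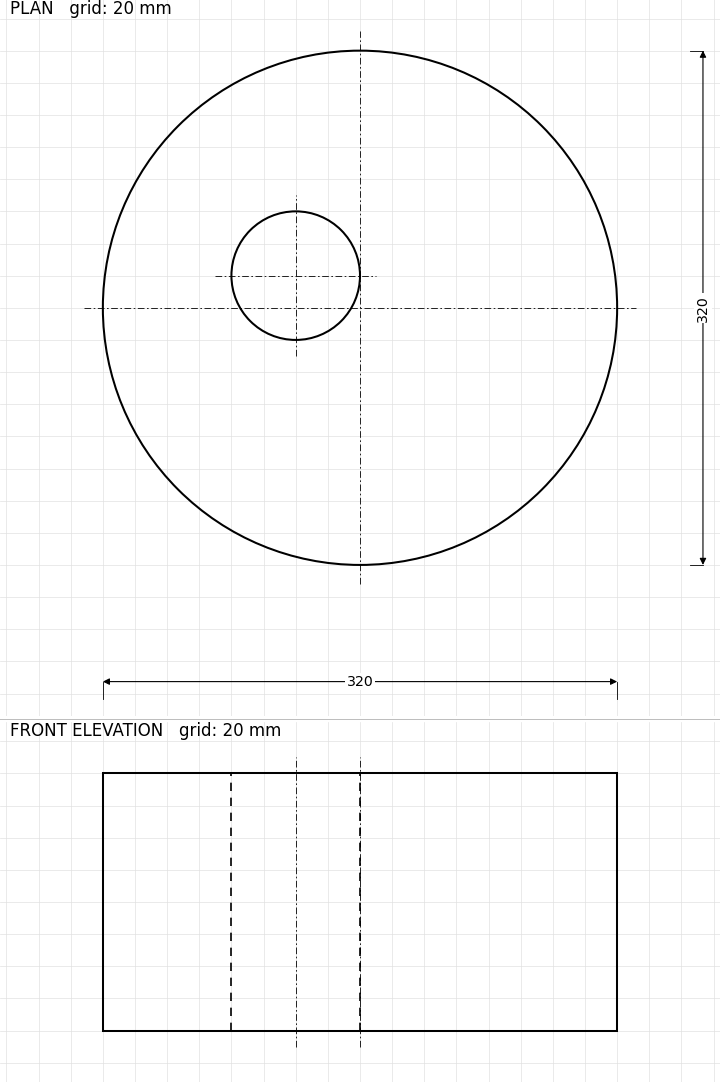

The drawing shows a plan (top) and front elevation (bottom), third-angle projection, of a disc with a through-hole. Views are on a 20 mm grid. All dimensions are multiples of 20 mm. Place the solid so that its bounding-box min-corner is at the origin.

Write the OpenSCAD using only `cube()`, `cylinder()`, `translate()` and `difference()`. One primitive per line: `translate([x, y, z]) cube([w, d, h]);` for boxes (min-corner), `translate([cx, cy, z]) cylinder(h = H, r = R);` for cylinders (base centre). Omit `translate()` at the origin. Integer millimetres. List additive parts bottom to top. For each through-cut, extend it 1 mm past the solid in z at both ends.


difference() {
  translate([160, 160, 0]) cylinder(h = 160, r = 160);
  translate([120, 180, -1]) cylinder(h = 162, r = 40);
}


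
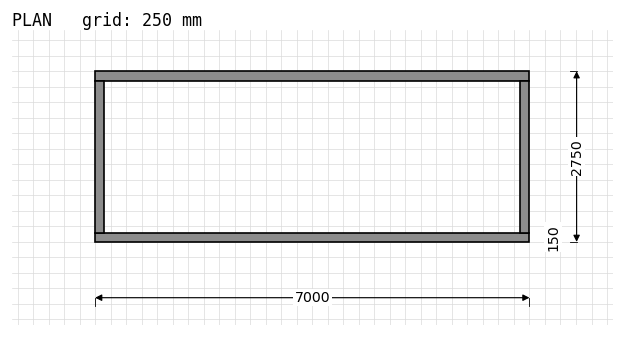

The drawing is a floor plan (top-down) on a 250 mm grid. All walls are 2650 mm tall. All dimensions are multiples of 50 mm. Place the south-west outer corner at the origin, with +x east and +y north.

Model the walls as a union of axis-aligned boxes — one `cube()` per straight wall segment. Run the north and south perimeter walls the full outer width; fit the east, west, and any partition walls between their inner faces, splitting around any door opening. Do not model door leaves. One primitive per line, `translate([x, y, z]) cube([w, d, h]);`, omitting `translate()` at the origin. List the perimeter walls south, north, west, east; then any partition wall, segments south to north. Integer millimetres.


cube([7000, 150, 2650]);
translate([0, 2600, 0]) cube([7000, 150, 2650]);
translate([0, 150, 0]) cube([150, 2450, 2650]);
translate([6850, 150, 0]) cube([150, 2450, 2650]);


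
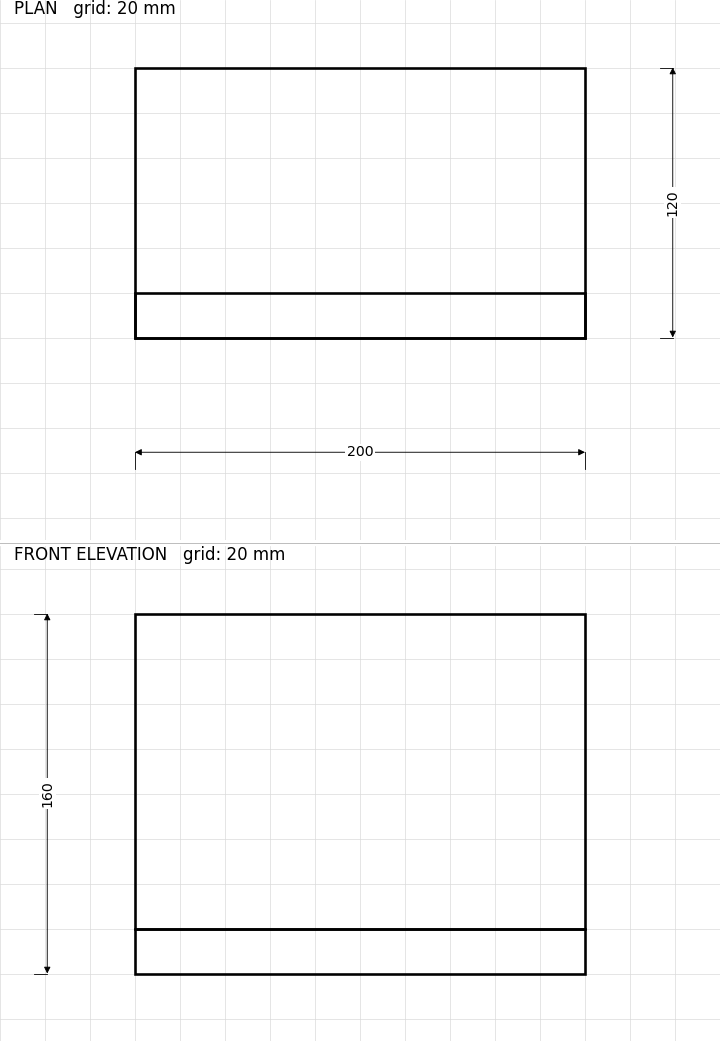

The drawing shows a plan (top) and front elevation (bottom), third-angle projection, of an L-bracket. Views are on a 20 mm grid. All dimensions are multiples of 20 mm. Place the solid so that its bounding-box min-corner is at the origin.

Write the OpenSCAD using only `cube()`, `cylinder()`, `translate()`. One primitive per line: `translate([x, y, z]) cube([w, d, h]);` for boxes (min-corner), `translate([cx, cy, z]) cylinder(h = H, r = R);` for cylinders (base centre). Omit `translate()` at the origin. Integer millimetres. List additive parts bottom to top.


cube([200, 120, 20]);
translate([0, 0, 20]) cube([200, 20, 140]);


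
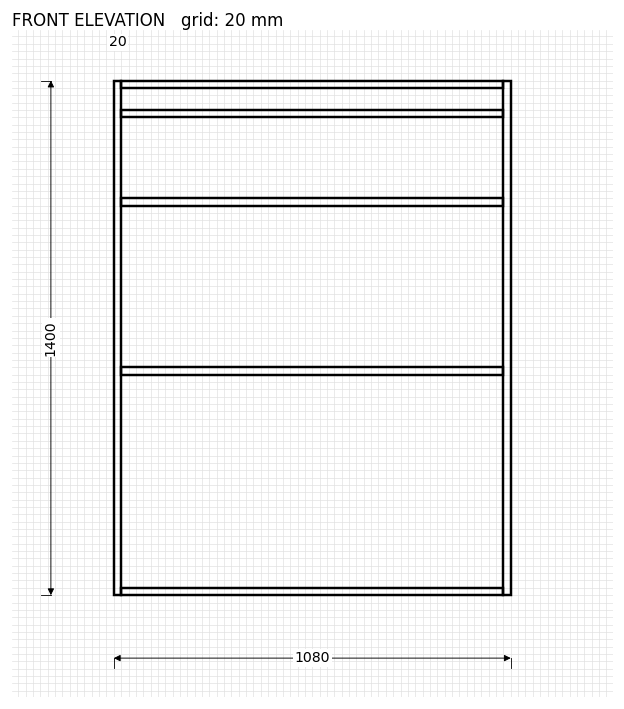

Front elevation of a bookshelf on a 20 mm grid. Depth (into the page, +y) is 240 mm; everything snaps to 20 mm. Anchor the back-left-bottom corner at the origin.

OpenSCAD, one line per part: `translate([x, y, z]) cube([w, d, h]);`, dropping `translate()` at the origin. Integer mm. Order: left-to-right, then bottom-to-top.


cube([20, 240, 1400]);
translate([20, 0, 0]) cube([1040, 240, 20]);
translate([20, 0, 600]) cube([1040, 240, 20]);
translate([20, 0, 1060]) cube([1040, 240, 20]);
translate([20, 0, 1300]) cube([1040, 240, 20]);
translate([20, 0, 1380]) cube([1040, 240, 20]);
translate([1060, 0, 0]) cube([20, 240, 1400]);
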